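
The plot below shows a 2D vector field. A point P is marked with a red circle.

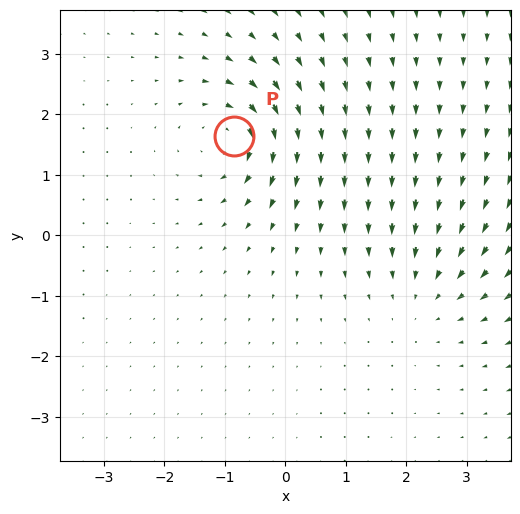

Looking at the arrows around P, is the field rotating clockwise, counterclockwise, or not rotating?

Near P at (-0.8, 1.6) the arrows circulate clockwise. The curl (z-component) there is about -6; negative curl means clockwise rotation.

clockwise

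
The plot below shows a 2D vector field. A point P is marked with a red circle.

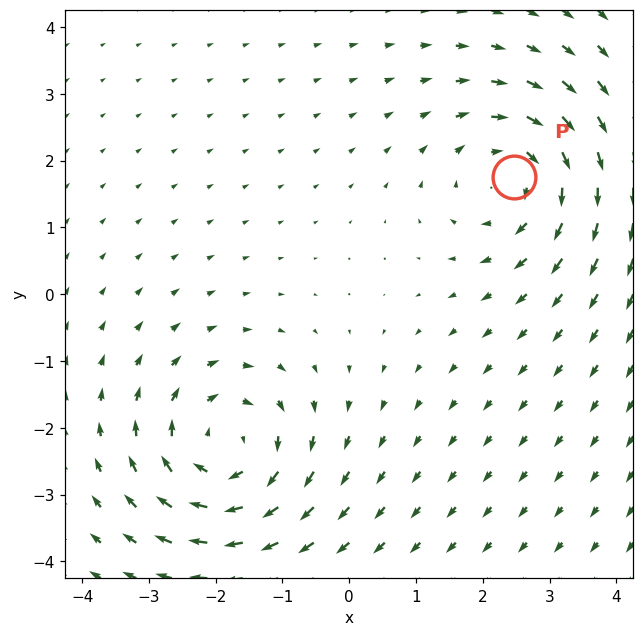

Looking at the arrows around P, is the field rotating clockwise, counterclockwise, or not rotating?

Near P at (2.5, 1.7) the arrows circulate clockwise. The curl (z-component) there is about -4; negative curl means clockwise rotation.

clockwise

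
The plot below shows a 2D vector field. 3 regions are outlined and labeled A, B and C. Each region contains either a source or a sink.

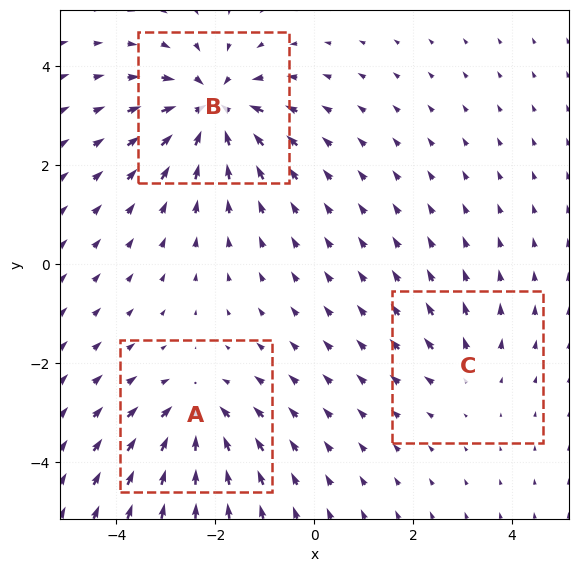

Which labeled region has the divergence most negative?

Divergence at each region's feature centre — A: about -4, B: about -6, C: about +2. Region B is most negative.

B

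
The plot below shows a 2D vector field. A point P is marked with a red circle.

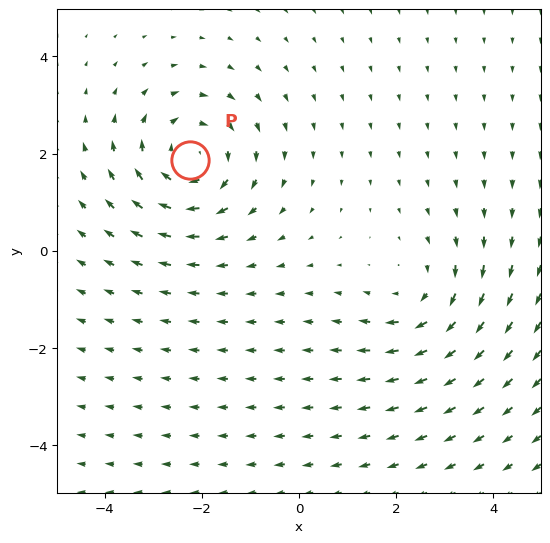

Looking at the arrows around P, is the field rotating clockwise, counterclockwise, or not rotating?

clockwise

Near P at (-2.2, 1.9) the arrows circulate clockwise. The curl (z-component) there is about -3; negative curl means clockwise rotation.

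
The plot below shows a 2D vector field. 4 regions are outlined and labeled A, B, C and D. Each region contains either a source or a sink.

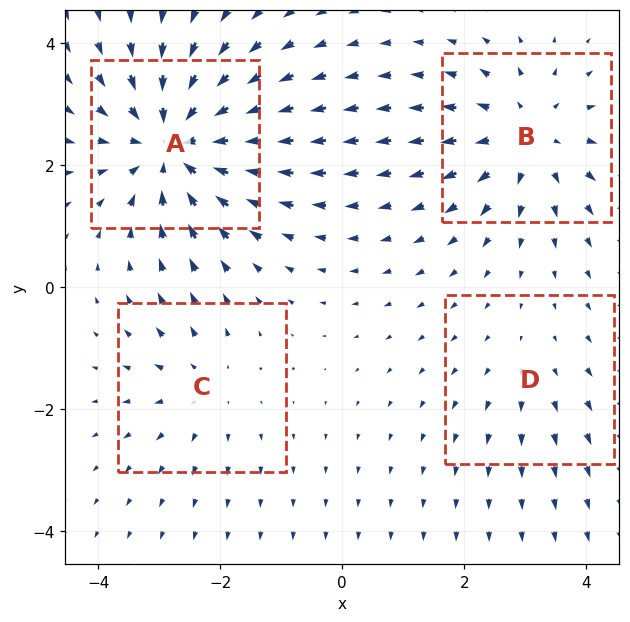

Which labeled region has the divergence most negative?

Divergence at each region's feature centre — A: about -6, B: about +5, C: about +3, D: about +2. Region A is most negative.

A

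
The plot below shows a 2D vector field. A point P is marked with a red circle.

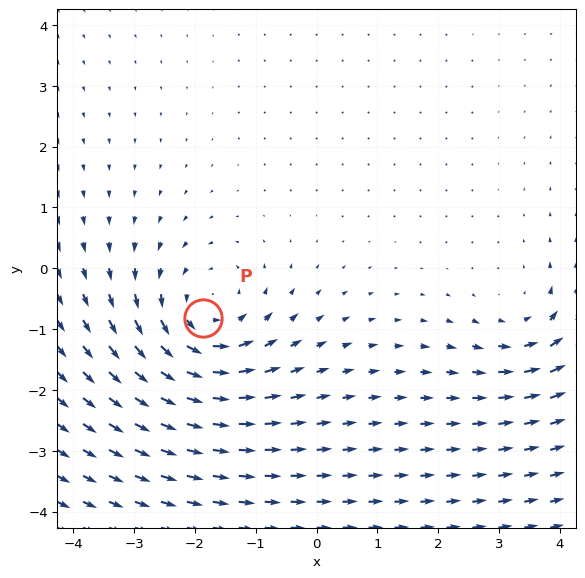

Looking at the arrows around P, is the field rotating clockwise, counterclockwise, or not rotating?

counterclockwise

Near P at (-1.9, -0.8) the arrows circulate counterclockwise. The curl (z-component) there is about +4; positive curl means counterclockwise rotation.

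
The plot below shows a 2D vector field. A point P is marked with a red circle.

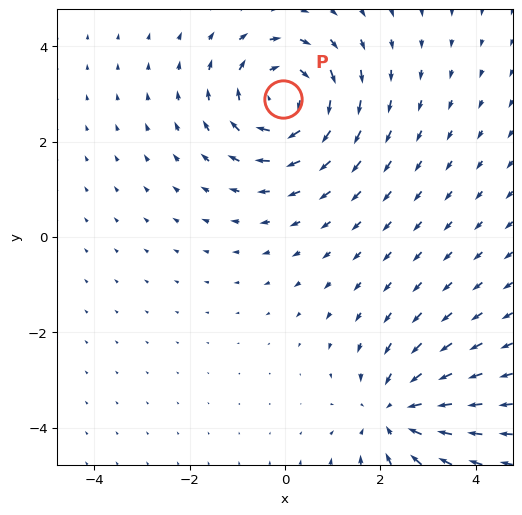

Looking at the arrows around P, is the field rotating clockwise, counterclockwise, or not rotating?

Near P at (-0.0, 2.9) the arrows circulate clockwise. The curl (z-component) there is about -4; negative curl means clockwise rotation.

clockwise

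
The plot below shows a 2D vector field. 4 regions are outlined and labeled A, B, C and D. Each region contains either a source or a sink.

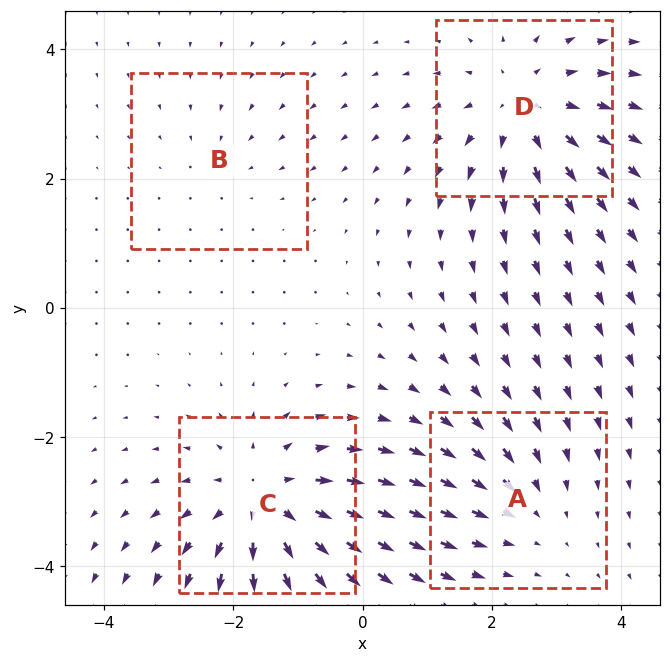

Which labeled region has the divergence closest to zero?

B

Divergence at each region's feature centre — A: about -3, B: about -2, C: about +6, D: about +5. Region B is closest to zero.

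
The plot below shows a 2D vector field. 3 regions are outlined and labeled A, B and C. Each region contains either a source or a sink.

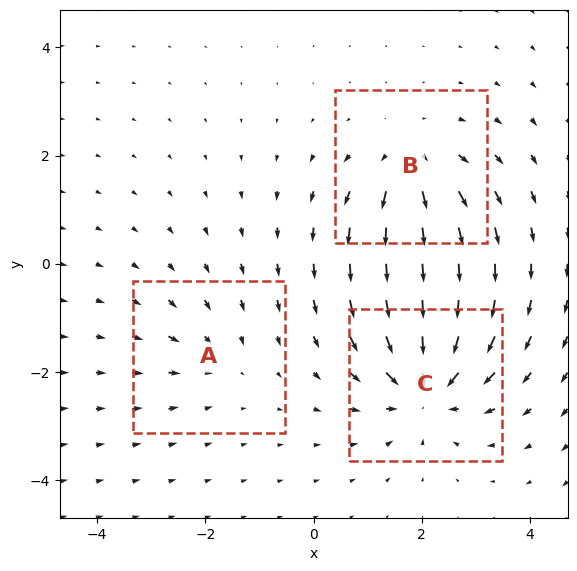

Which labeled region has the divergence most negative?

Divergence at each region's feature centre — A: about -2, B: about +4, C: about -5. Region C is most negative.

C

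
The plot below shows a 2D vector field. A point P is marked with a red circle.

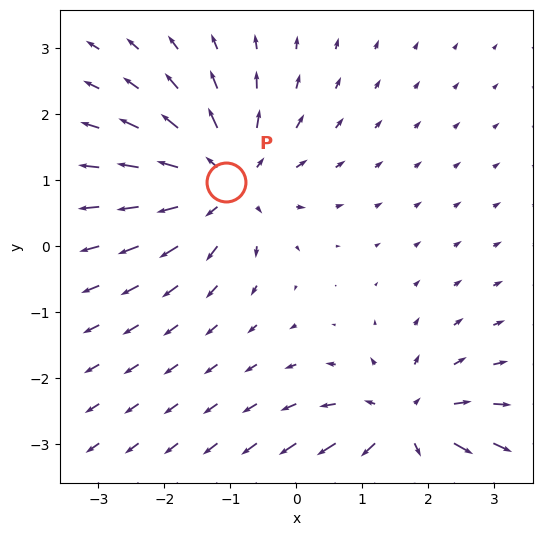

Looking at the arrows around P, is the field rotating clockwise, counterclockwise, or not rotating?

not rotating

Near P at (-1.1, 1.0) the arrows show no circulation. The curl there is ≈0.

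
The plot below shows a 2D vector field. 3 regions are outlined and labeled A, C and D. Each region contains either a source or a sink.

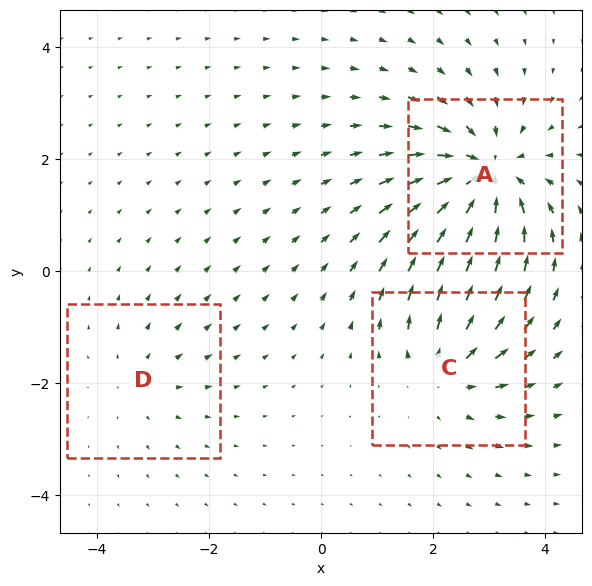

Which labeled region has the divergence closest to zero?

D

Divergence at each region's feature centre — A: about -5, C: about +3, D: about +2. Region D is closest to zero.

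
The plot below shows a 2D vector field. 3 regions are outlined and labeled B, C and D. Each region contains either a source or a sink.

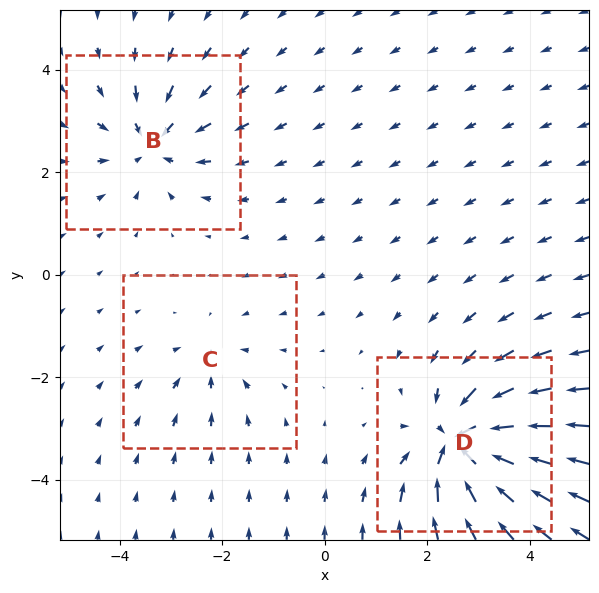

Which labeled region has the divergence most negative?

Divergence at each region's feature centre — B: about -4, C: about -2, D: about -6. Region D is most negative.

D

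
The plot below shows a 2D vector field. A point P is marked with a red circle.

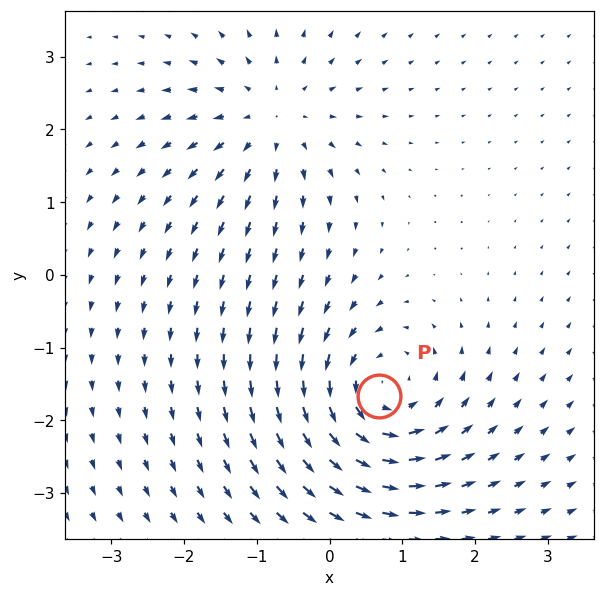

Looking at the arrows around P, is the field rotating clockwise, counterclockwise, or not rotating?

counterclockwise

Near P at (0.7, -1.7) the arrows circulate counterclockwise. The curl (z-component) there is about +5; positive curl means counterclockwise rotation.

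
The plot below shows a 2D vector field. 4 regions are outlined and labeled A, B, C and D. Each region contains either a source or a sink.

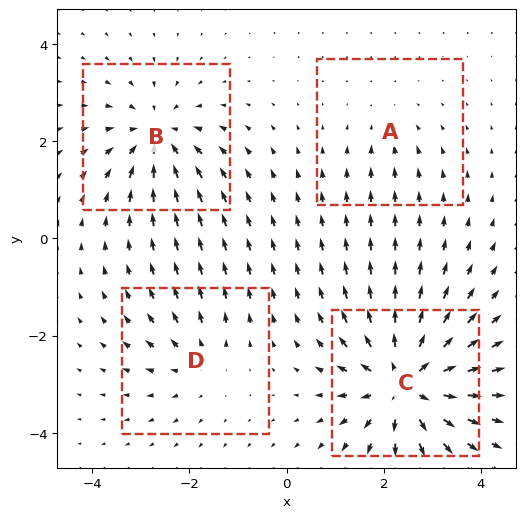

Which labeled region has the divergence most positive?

Divergence at each region's feature centre — A: about -2, B: about -5, C: about +8, D: about +3. Region C is most positive.

C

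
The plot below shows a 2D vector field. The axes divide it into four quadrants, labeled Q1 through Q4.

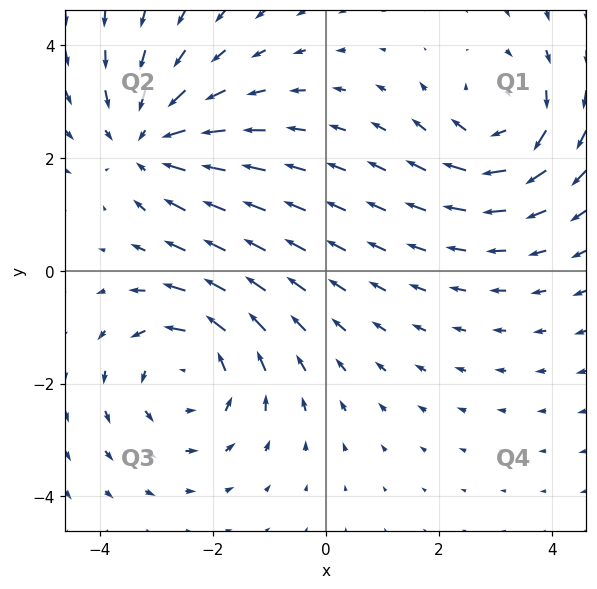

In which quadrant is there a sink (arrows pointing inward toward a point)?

Q2

The sink sits at approximately (-3.1, 2.3), which lies in quadrant Q2. The divergence there is about -4, negative as expected for a sink.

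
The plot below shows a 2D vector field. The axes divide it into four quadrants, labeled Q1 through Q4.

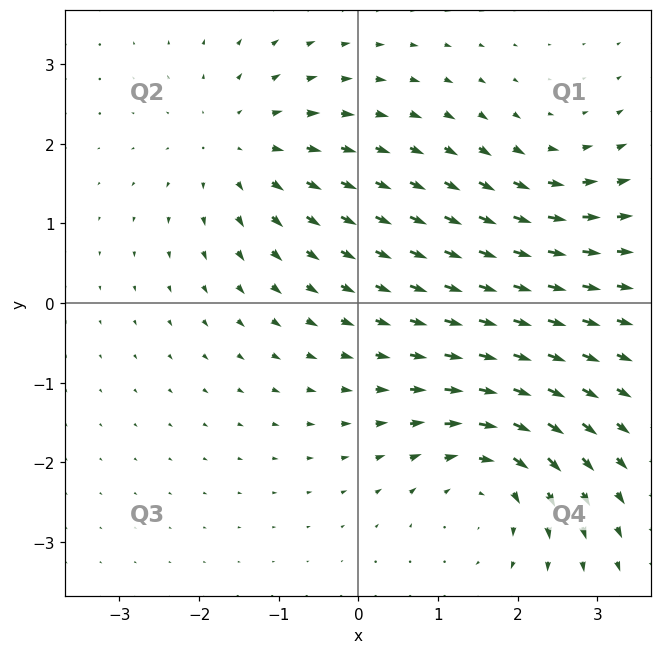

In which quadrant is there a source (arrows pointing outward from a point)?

Q2

The source sits at approximately (-1.5, 1.9), which lies in quadrant Q2. The divergence there is about +4, positive as expected for a source.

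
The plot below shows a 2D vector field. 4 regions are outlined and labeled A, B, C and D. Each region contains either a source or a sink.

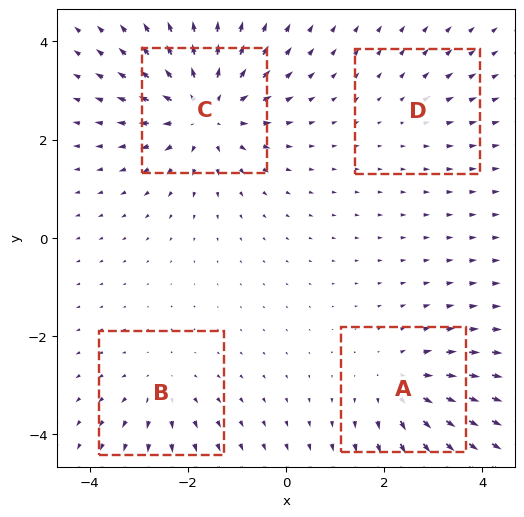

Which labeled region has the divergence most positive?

C

Divergence at each region's feature centre — A: about +4, B: about +3, C: about +7, D: about +2. Region C is most positive.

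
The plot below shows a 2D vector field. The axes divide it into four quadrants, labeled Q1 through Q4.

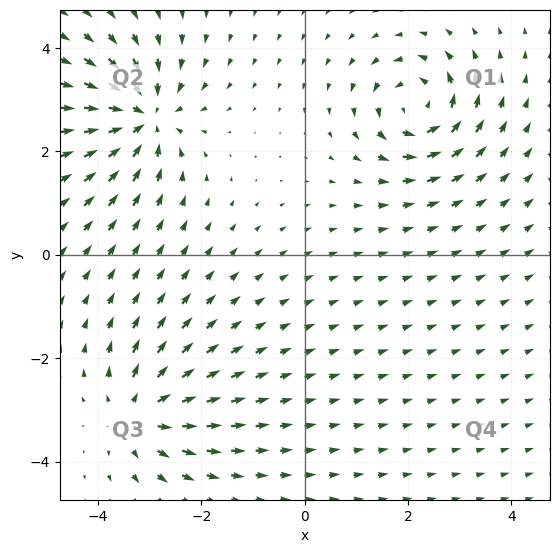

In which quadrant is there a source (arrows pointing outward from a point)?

Q3

The source sits at approximately (-3.2, -3.1), which lies in quadrant Q3. The divergence there is about +5, positive as expected for a source.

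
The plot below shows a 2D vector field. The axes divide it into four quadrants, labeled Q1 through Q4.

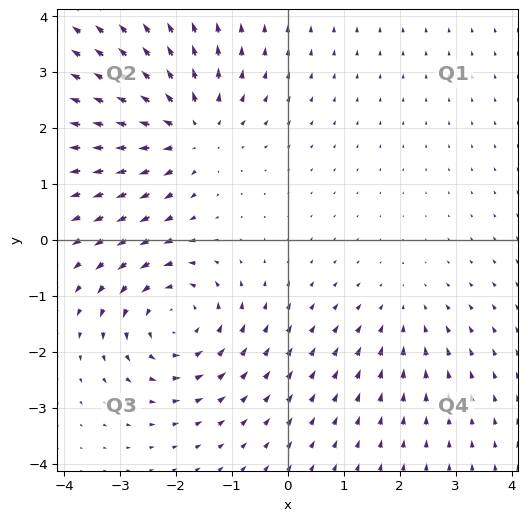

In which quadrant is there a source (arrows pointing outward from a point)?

The source sits at approximately (-1.8, 2.0), which lies in quadrant Q2. The divergence there is about +5, positive as expected for a source.

Q2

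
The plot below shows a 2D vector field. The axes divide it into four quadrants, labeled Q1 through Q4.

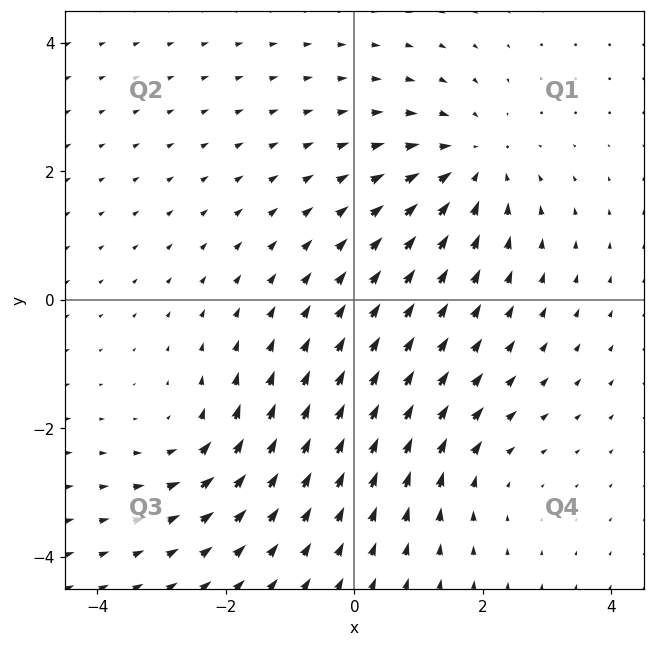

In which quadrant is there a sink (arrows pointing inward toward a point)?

The sink sits at approximately (1.8, 2.1), which lies in quadrant Q1. The divergence there is about -4, negative as expected for a sink.

Q1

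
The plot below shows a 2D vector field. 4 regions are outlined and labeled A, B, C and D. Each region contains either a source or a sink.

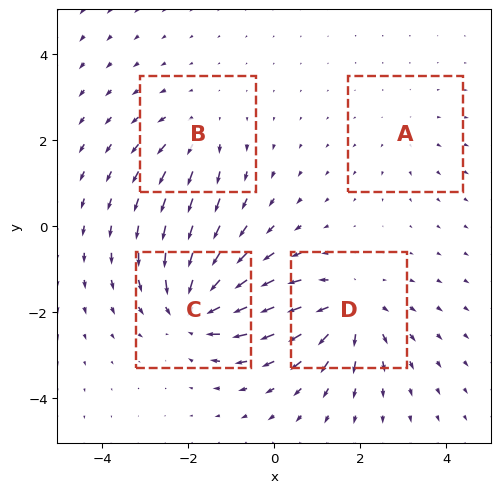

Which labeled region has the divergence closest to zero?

Divergence at each region's feature centre — A: about +2, B: about +3, C: about -7, D: about +5. Region A is closest to zero.

A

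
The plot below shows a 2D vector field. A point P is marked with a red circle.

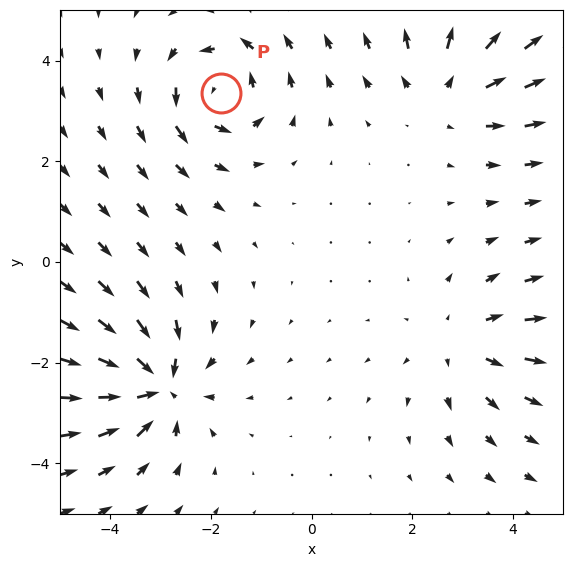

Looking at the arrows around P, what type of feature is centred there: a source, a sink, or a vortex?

vortex

At P (-1.8, 3.4) the arrows circulate counterclockwise. Divergence ≈0, curl about +5 — near-zero divergence with nonzero curl is a vortex.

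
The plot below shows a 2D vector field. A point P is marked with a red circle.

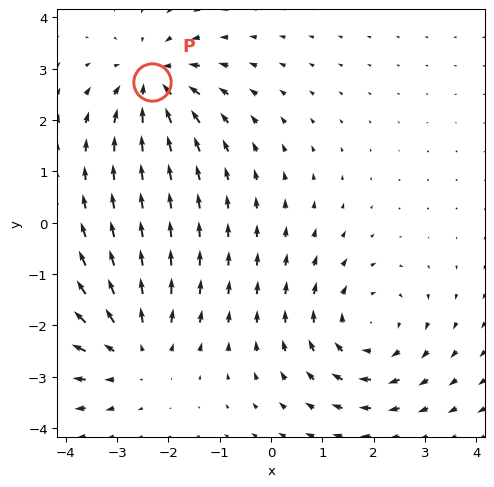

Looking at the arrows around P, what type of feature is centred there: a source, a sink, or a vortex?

At P (-2.3, 2.8) the arrows converge inward. Divergence about -5, curl ≈0 — negative divergence with near-zero curl is a sink.

sink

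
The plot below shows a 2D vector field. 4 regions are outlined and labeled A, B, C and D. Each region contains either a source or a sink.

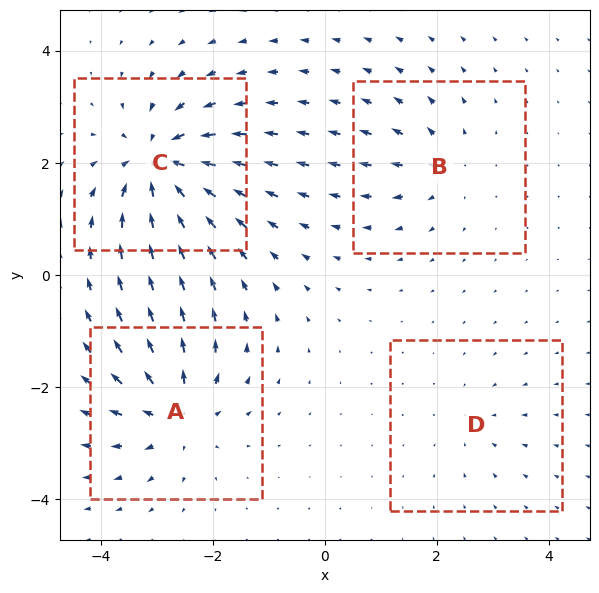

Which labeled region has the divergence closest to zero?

Divergence at each region's feature centre — A: about +6, B: about +4, C: about -8, D: about -2. Region D is closest to zero.

D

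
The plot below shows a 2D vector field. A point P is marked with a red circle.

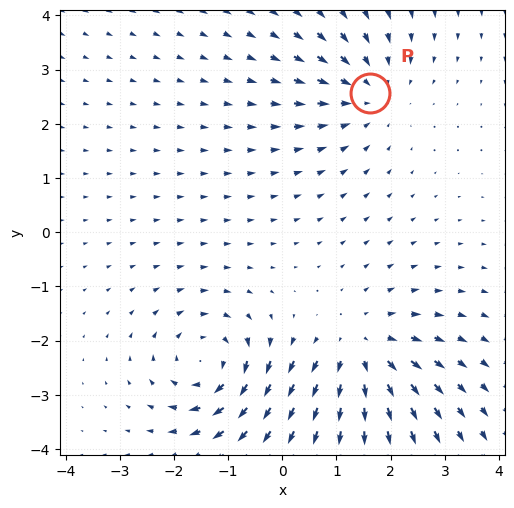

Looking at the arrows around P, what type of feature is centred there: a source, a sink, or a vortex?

At P (1.6, 2.6) the arrows converge inward. Divergence about -3, curl ≈0 — negative divergence with near-zero curl is a sink.

sink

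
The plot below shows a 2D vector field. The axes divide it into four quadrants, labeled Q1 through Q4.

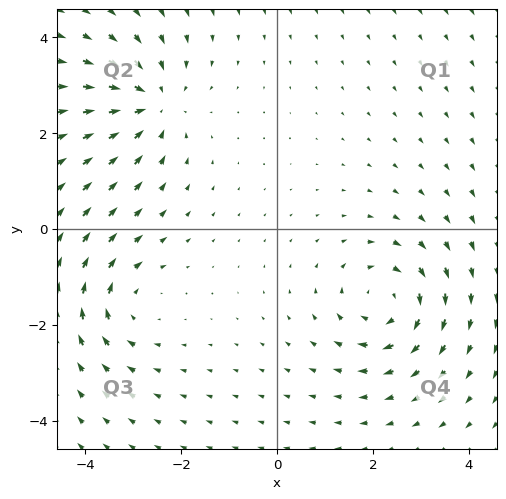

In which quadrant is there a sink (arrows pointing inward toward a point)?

Q2

The sink sits at approximately (-2.6, 2.6), which lies in quadrant Q2. The divergence there is about -5, negative as expected for a sink.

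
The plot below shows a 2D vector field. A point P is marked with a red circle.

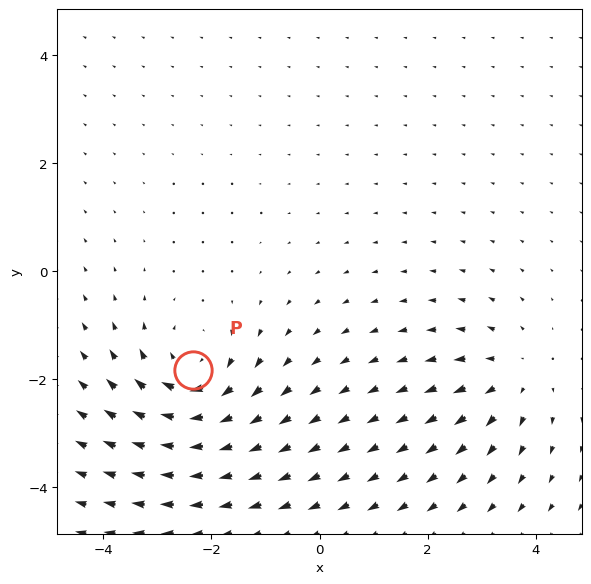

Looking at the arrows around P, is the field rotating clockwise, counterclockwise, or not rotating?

clockwise

Near P at (-2.3, -1.8) the arrows circulate clockwise. The curl (z-component) there is about -4; negative curl means clockwise rotation.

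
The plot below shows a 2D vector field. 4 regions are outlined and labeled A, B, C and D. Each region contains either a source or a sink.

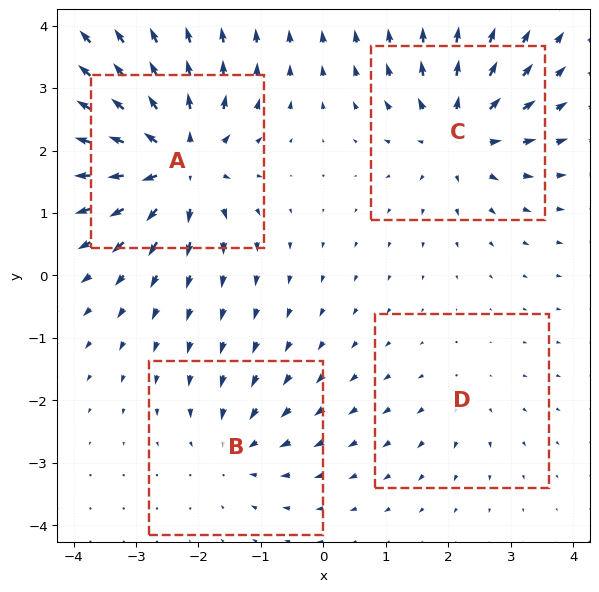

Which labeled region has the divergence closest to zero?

Divergence at each region's feature centre — A: about +8, B: about -4, C: about +6, D: about +2. Region D is closest to zero.

D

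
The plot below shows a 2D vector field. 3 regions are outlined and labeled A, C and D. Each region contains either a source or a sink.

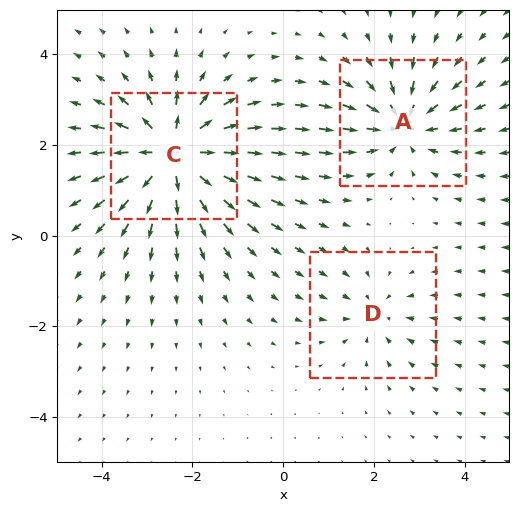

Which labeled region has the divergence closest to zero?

Divergence at each region's feature centre — A: about -4, C: about +5, D: about -2. Region D is closest to zero.

D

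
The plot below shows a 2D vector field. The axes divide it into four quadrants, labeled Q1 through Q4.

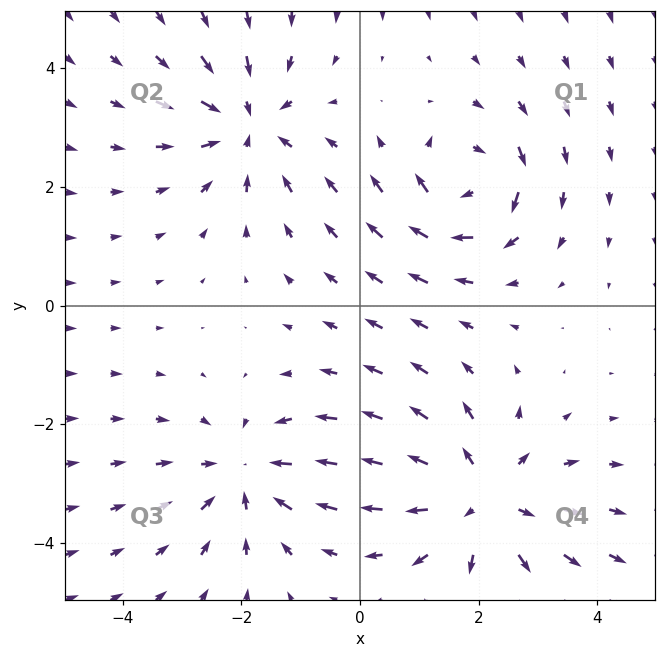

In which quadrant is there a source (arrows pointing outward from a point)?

Q4

The source sits at approximately (2.1, -3.2), which lies in quadrant Q4. The divergence there is about +4, positive as expected for a source.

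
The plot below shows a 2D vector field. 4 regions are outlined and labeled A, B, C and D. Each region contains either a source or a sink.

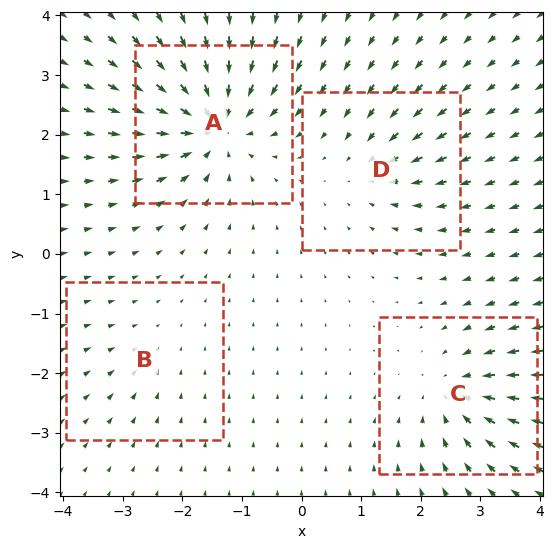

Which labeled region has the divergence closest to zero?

B

Divergence at each region's feature centre — A: about -9, B: about -2, C: about -6, D: about -4. Region B is closest to zero.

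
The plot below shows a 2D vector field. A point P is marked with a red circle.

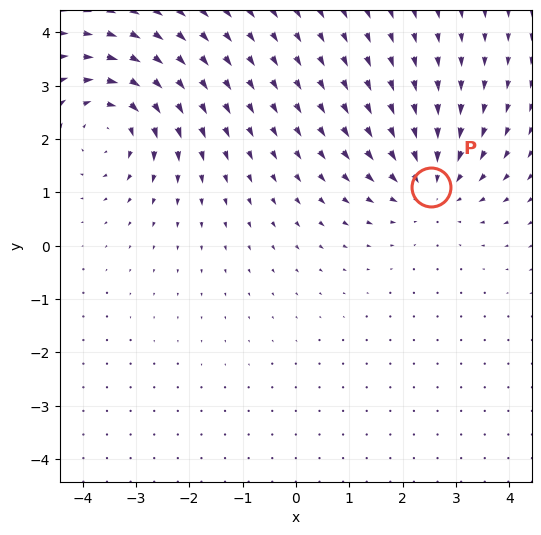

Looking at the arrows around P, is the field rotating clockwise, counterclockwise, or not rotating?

Near P at (2.5, 1.1) the arrows show no circulation. The curl there is ≈0.

not rotating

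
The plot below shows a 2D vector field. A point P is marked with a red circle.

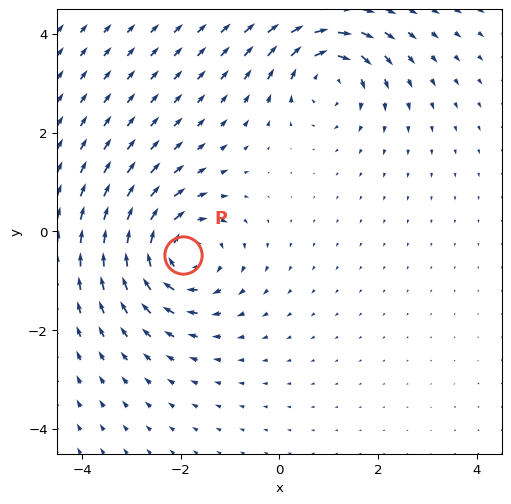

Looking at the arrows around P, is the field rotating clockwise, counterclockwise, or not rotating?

Near P at (-2.0, -0.5) the arrows circulate clockwise. The curl (z-component) there is about -5; negative curl means clockwise rotation.

clockwise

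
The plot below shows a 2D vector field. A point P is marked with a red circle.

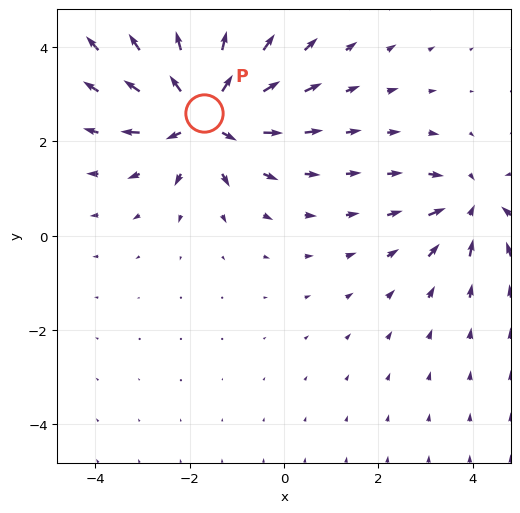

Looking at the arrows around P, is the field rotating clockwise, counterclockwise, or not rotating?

not rotating

Near P at (-1.7, 2.6) the arrows show no circulation. The curl there is ≈0.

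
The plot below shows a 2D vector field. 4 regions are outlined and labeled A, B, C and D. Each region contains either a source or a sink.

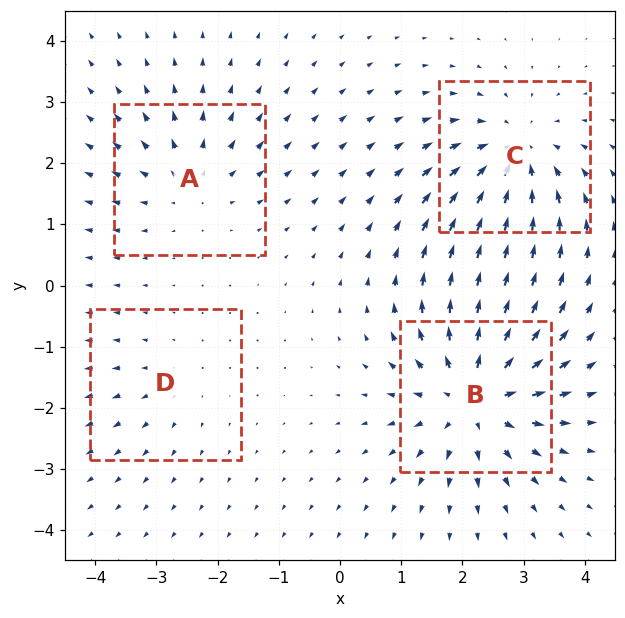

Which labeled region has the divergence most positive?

Divergence at each region's feature centre — A: about +4, B: about +7, C: about -5, D: about +2. Region B is most positive.

B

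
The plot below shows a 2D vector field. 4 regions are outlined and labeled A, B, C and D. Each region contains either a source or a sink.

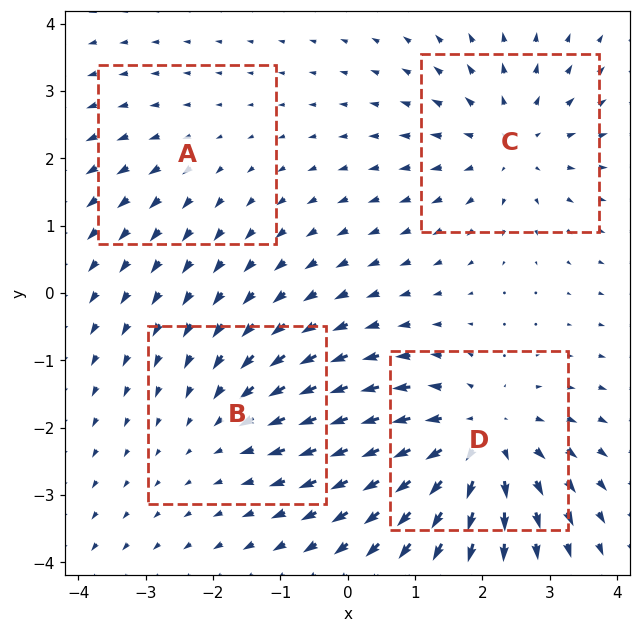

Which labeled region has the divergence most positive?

D

Divergence at each region's feature centre — A: about +2, B: about -3, C: about +4, D: about +6. Region D is most positive.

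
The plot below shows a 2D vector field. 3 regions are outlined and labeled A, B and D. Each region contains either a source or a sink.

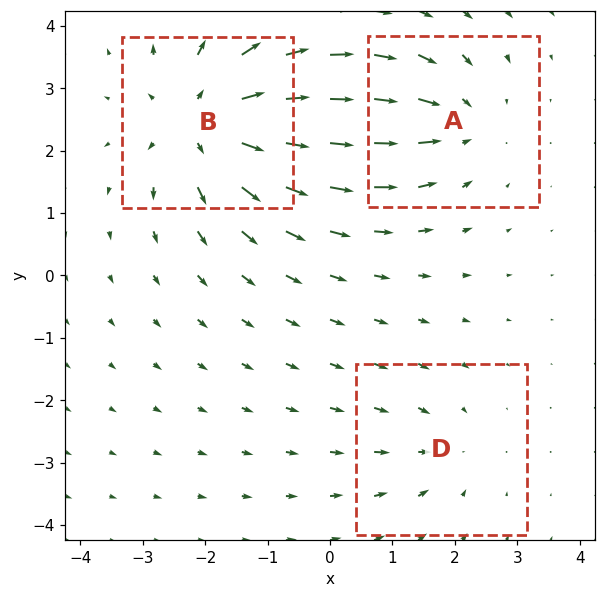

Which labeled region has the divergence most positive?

B

Divergence at each region's feature centre — A: about -3, B: about +4, D: about -2. Region B is most positive.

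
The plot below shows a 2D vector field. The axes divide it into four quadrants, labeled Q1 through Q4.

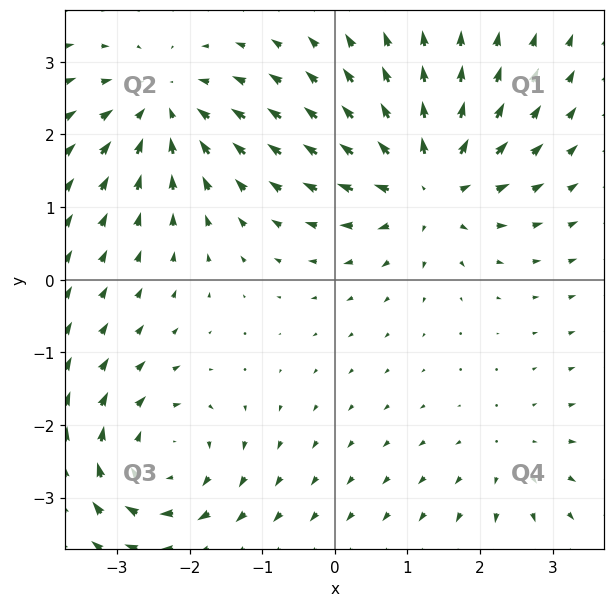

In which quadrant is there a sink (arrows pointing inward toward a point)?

The sink sits at approximately (-2.4, 2.4), which lies in quadrant Q2. The divergence there is about -5, negative as expected for a sink.

Q2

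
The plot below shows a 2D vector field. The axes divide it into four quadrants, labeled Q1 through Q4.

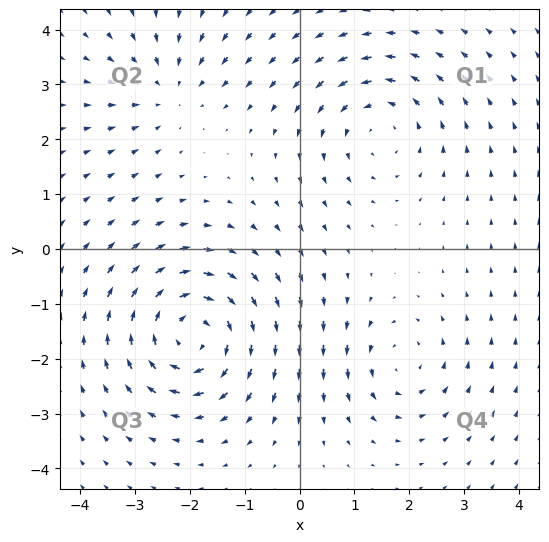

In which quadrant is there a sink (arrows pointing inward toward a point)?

Q2

The sink sits at approximately (-2.4, 2.9), which lies in quadrant Q2. The divergence there is about -3, negative as expected for a sink.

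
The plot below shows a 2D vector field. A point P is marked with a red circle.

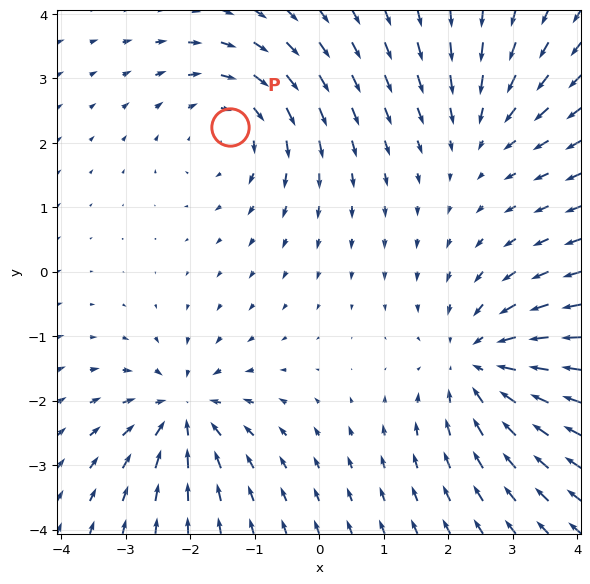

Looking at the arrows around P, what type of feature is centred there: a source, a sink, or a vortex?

At P (-1.4, 2.2) the arrows circulate clockwise. Divergence ≈0, curl about -4 — near-zero divergence with nonzero curl is a vortex.

vortex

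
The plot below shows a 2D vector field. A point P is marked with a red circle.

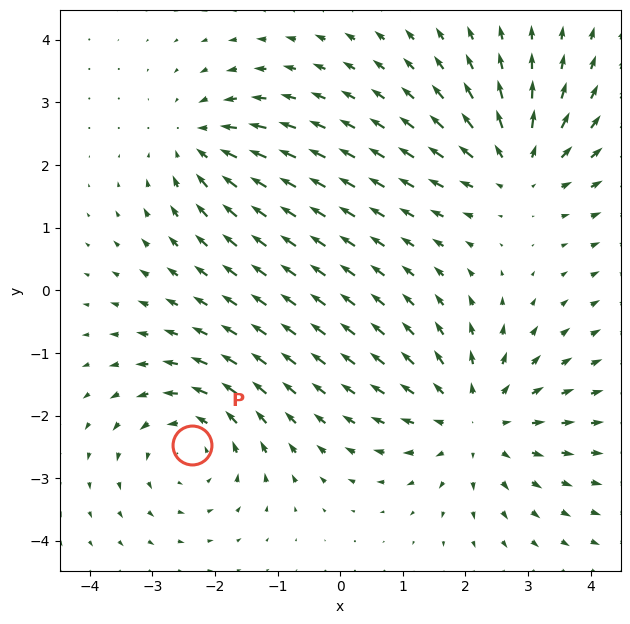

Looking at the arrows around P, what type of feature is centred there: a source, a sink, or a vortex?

At P (-2.4, -2.5) the arrows circulate counterclockwise. Divergence ≈0, curl about +3 — near-zero divergence with nonzero curl is a vortex.

vortex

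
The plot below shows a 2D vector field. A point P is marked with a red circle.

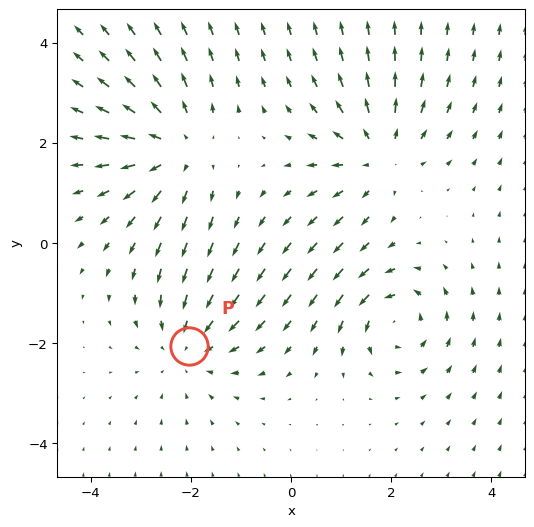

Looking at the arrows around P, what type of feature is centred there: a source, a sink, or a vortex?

At P (-2.0, -2.1) the arrows converge inward. Divergence about -3, curl ≈0 — negative divergence with near-zero curl is a sink.

sink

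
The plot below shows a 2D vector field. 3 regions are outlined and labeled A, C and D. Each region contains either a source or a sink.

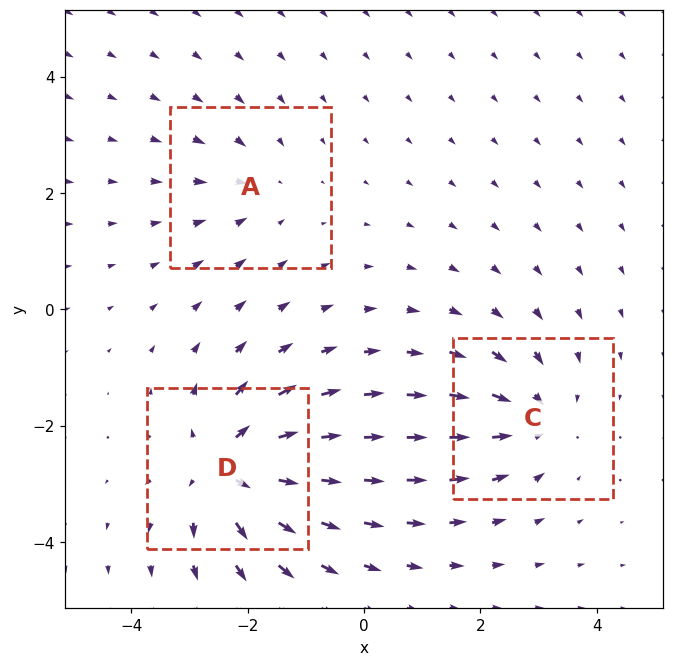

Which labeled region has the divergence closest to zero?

A

Divergence at each region's feature centre — A: about -2, C: about -3, D: about +5. Region A is closest to zero.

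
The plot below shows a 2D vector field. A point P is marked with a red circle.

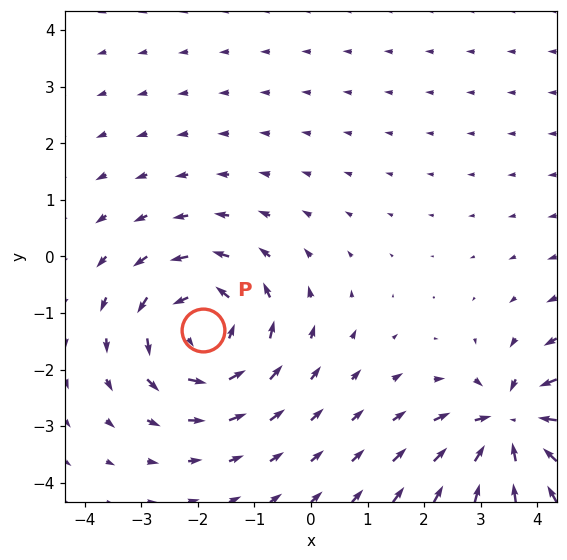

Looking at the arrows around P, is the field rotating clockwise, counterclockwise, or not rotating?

Near P at (-1.9, -1.3) the arrows circulate counterclockwise. The curl (z-component) there is about +5; positive curl means counterclockwise rotation.

counterclockwise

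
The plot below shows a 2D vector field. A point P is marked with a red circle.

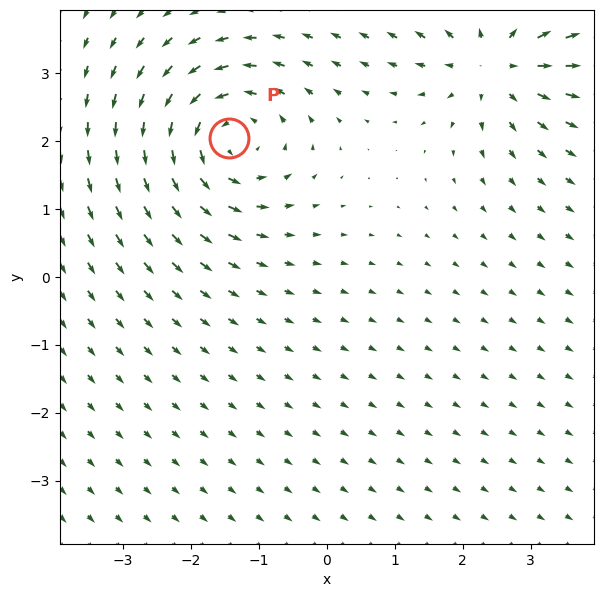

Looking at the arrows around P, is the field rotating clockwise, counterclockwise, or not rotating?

Near P at (-1.4, 2.0) the arrows circulate counterclockwise. The curl (z-component) there is about +5; positive curl means counterclockwise rotation.

counterclockwise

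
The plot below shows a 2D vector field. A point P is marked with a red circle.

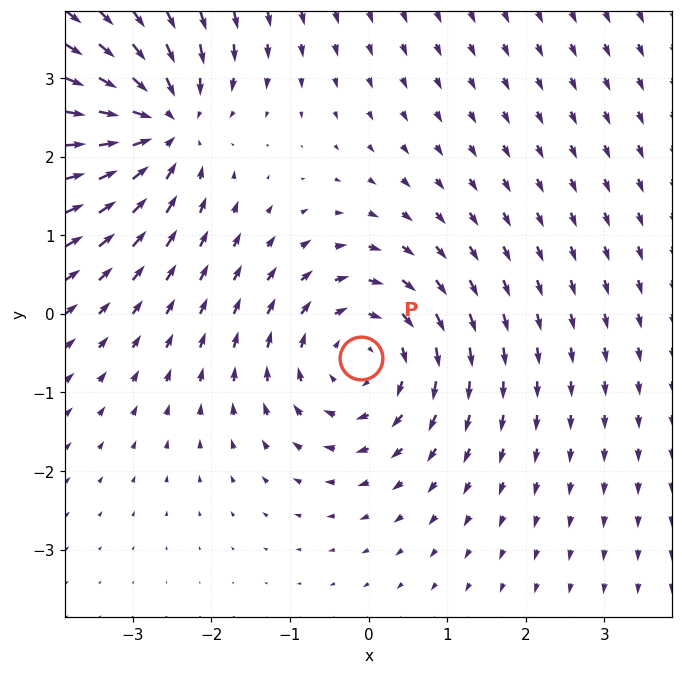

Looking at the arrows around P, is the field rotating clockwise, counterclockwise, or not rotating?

clockwise

Near P at (-0.1, -0.6) the arrows circulate clockwise. The curl (z-component) there is about -3; negative curl means clockwise rotation.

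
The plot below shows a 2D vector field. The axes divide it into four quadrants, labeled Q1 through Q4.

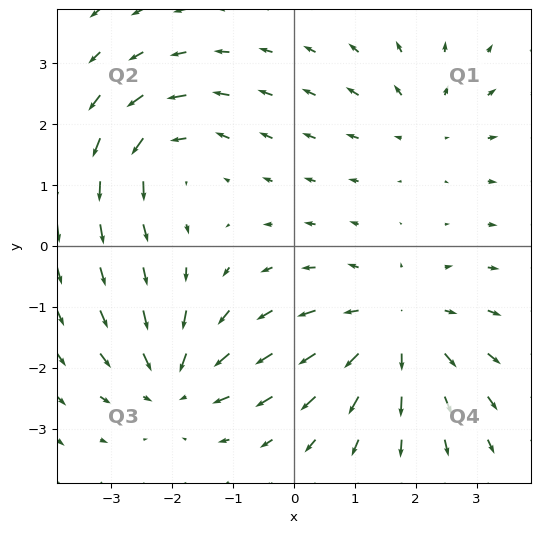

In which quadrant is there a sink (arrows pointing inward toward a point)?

Q3

The sink sits at approximately (-1.9, -2.2), which lies in quadrant Q3. The divergence there is about -4, negative as expected for a sink.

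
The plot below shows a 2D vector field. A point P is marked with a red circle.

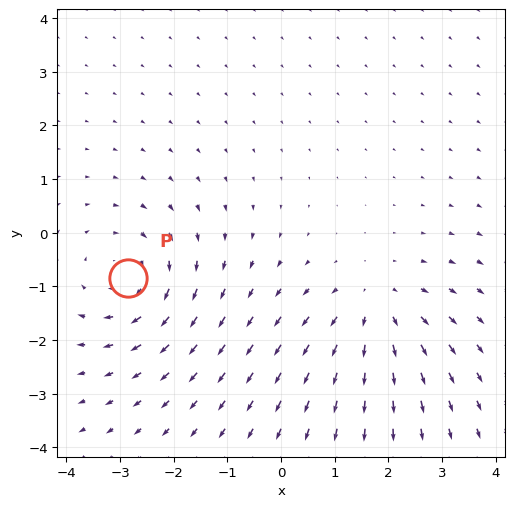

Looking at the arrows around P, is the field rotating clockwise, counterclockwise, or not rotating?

Near P at (-2.9, -0.8) the arrows circulate clockwise. The curl (z-component) there is about -4; negative curl means clockwise rotation.

clockwise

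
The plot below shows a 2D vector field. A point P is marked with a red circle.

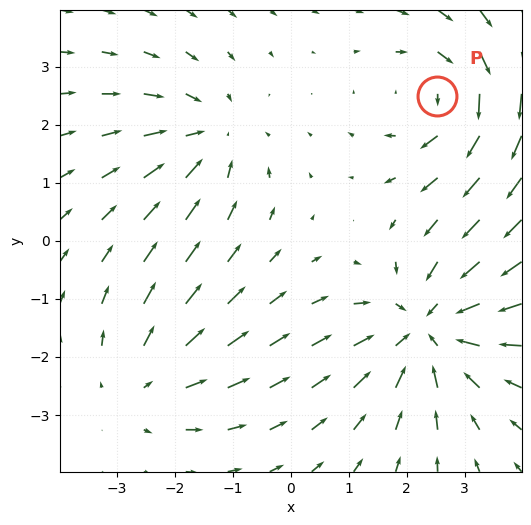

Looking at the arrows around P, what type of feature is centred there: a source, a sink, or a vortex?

At P (2.5, 2.5) the arrows circulate clockwise. Divergence ≈0, curl about -3 — near-zero divergence with nonzero curl is a vortex.

vortex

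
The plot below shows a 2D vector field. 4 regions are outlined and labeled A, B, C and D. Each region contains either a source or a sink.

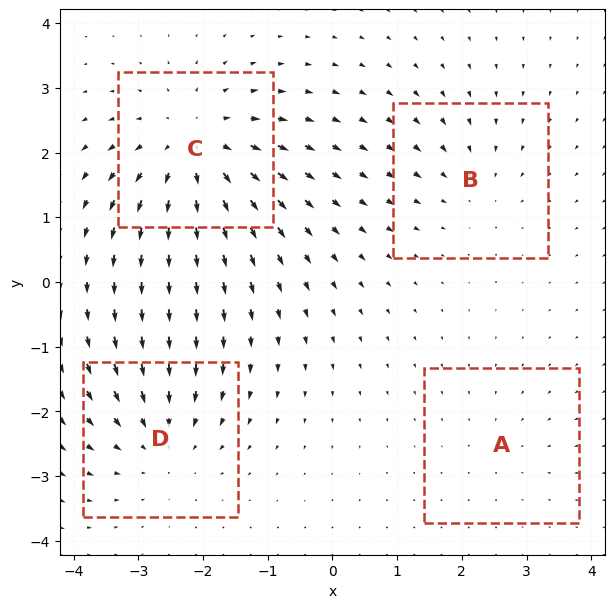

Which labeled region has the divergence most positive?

Divergence at each region's feature centre — A: about -2, B: about -3, C: about +6, D: about -5. Region C is most positive.

C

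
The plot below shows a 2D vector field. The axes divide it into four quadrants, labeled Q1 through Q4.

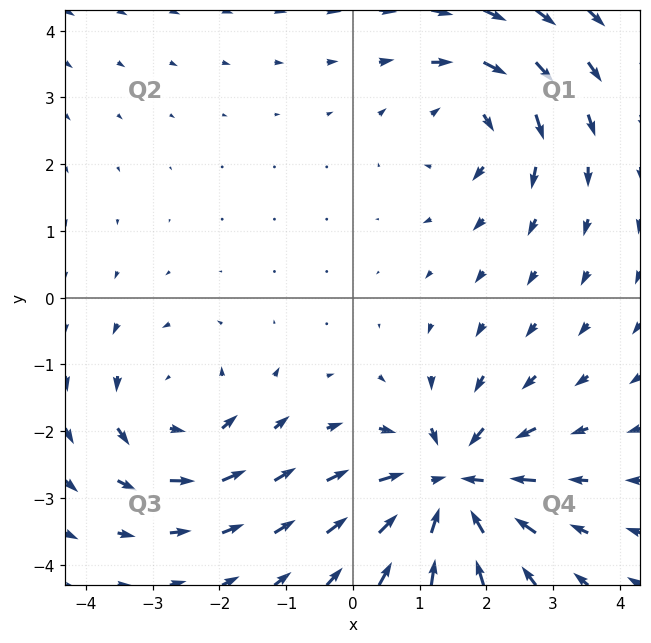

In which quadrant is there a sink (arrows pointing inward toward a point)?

The sink sits at approximately (1.5, -2.8), which lies in quadrant Q4. The divergence there is about -5, negative as expected for a sink.

Q4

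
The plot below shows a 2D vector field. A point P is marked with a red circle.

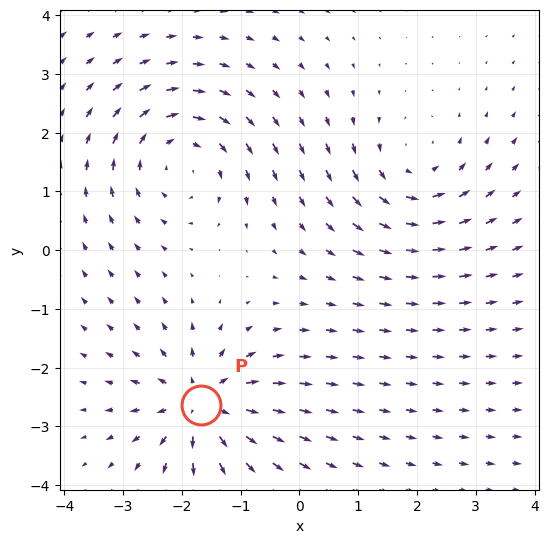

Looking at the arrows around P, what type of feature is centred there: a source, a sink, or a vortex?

At P (-1.7, -2.6) the arrows spread outward. Divergence about +6, curl ≈0 — positive divergence with near-zero curl is a source.

source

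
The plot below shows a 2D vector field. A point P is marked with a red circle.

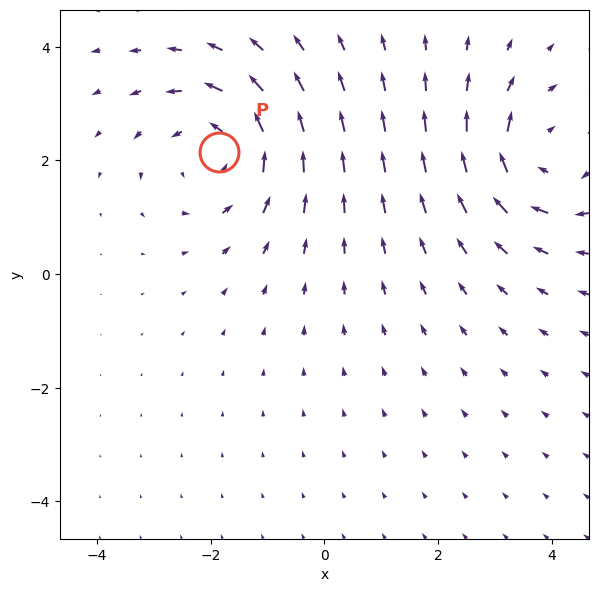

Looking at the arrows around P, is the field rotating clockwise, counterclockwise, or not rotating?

counterclockwise

Near P at (-1.9, 2.1) the arrows circulate counterclockwise. The curl (z-component) there is about +3; positive curl means counterclockwise rotation.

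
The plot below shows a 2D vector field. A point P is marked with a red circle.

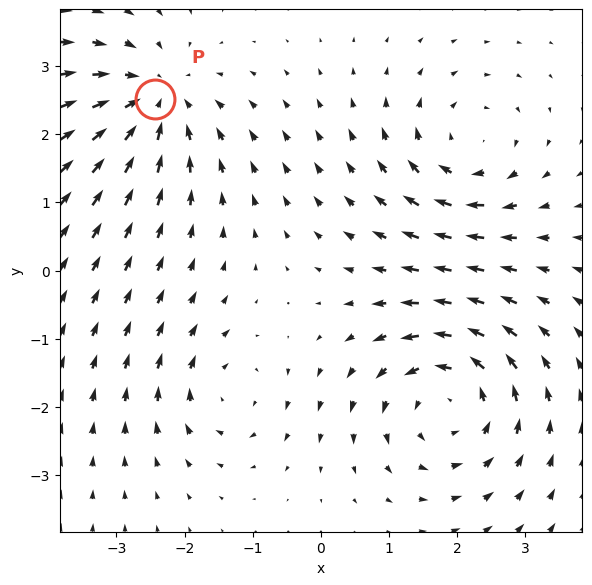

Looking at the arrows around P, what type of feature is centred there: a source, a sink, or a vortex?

sink

At P (-2.4, 2.5) the arrows converge inward. Divergence about -4, curl ≈0 — negative divergence with near-zero curl is a sink.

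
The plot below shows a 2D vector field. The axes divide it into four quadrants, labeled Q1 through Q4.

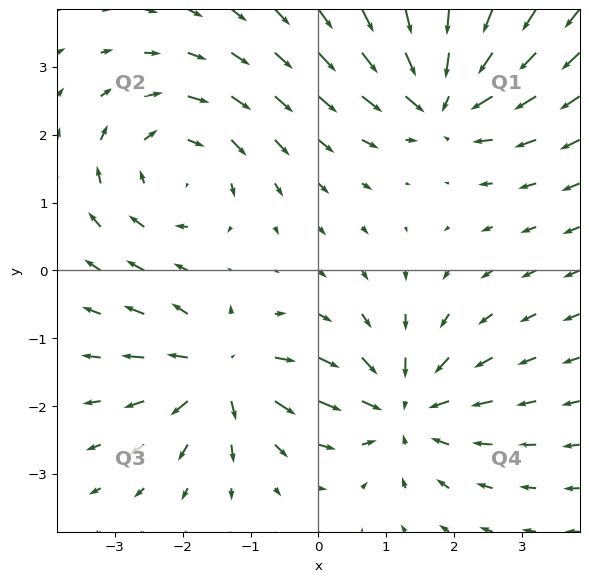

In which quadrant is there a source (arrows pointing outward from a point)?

Q3

The source sits at approximately (-1.4, -1.5), which lies in quadrant Q3. The divergence there is about +5, positive as expected for a source.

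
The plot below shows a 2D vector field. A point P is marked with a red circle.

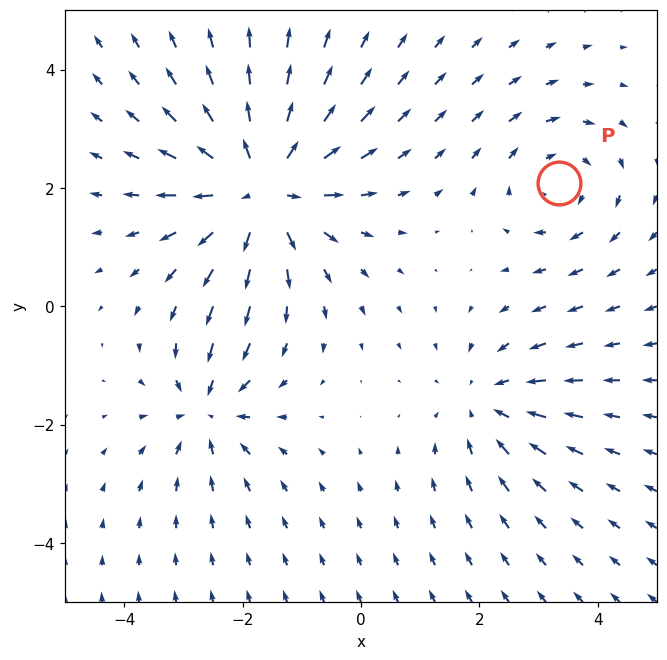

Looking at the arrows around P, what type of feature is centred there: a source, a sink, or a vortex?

At P (3.3, 2.1) the arrows circulate clockwise. Divergence ≈0, curl about -3 — near-zero divergence with nonzero curl is a vortex.

vortex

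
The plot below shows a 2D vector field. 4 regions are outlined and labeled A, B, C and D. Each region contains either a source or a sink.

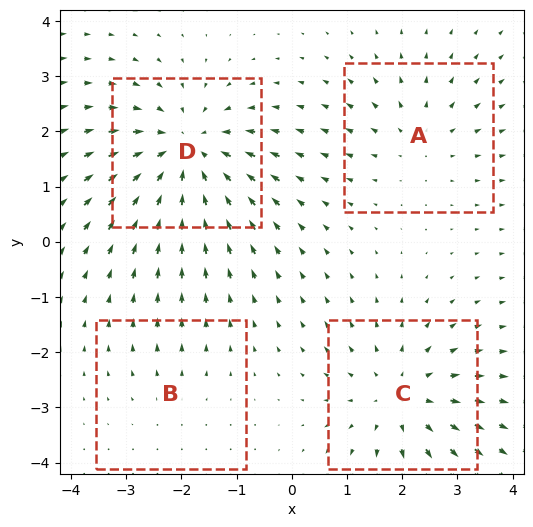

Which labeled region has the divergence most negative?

D

Divergence at each region's feature centre — A: about +3, B: about +2, C: about +5, D: about -6. Region D is most negative.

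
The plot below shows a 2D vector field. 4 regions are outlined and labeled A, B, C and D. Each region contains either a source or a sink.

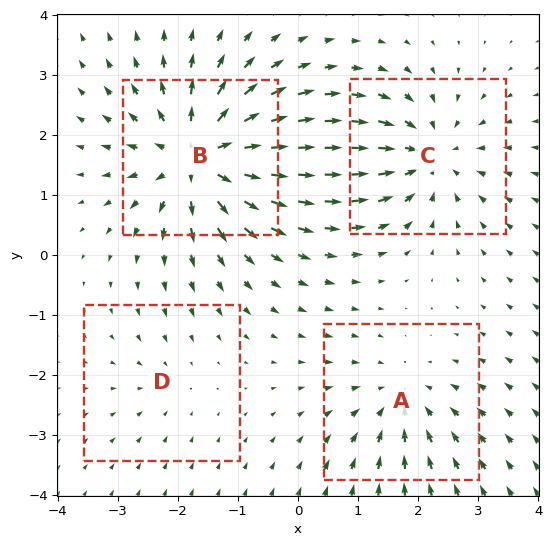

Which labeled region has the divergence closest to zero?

D

Divergence at each region's feature centre — A: about -4, B: about +7, C: about -5, D: about -2. Region D is closest to zero.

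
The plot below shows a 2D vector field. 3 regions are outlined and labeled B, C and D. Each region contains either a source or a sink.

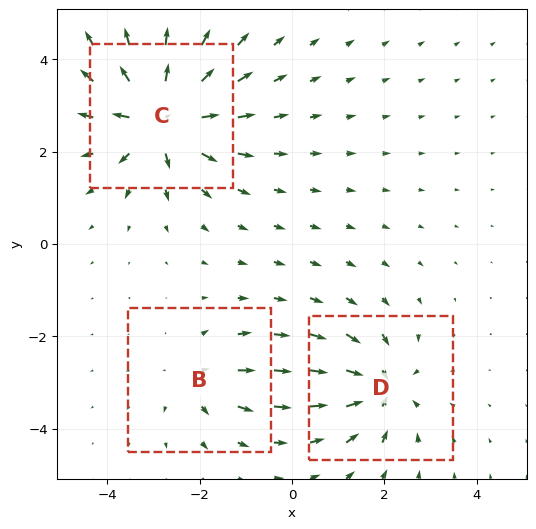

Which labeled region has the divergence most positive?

C

Divergence at each region's feature centre — B: about +3, C: about +6, D: about -4. Region C is most positive.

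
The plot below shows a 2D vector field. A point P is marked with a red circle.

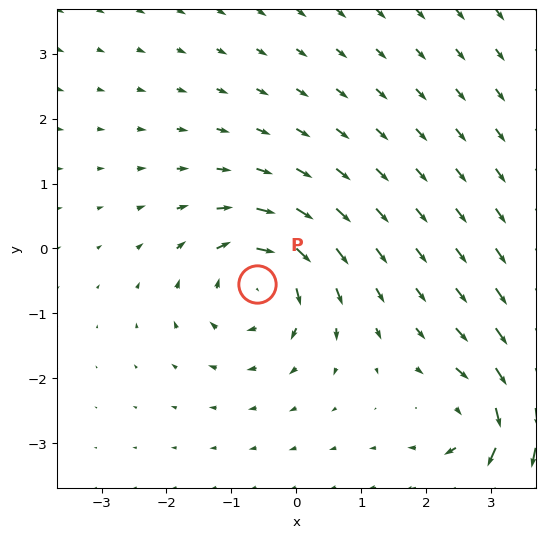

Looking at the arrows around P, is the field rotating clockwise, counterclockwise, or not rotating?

clockwise

Near P at (-0.6, -0.6) the arrows circulate clockwise. The curl (z-component) there is about -4; negative curl means clockwise rotation.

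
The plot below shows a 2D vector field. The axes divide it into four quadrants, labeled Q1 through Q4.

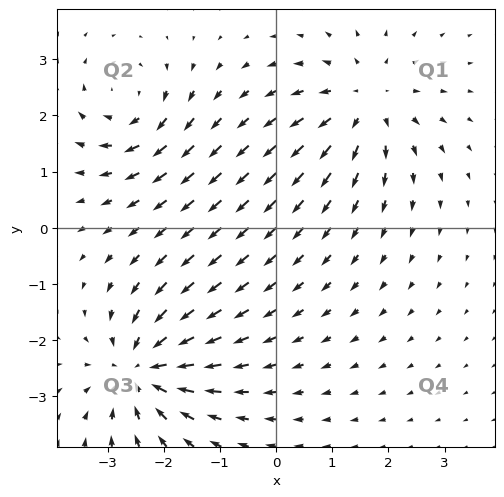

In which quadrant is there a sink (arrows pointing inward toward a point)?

The sink sits at approximately (-2.4, -2.5), which lies in quadrant Q3. The divergence there is about -6, negative as expected for a sink.

Q3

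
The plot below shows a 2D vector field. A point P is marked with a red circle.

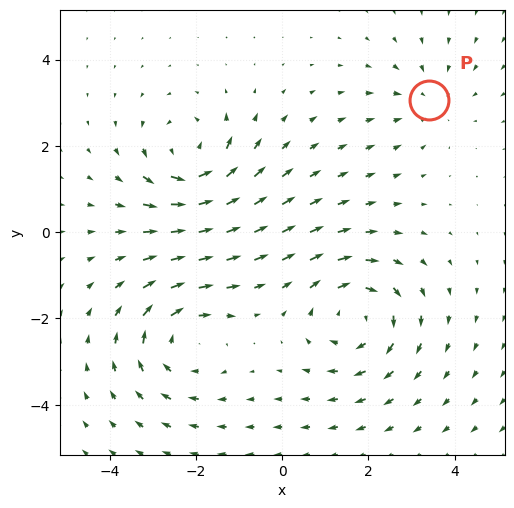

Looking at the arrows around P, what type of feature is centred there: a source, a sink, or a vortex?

At P (3.4, 3.1) the arrows converge inward. Divergence about -2, curl ≈0 — negative divergence with near-zero curl is a sink.

sink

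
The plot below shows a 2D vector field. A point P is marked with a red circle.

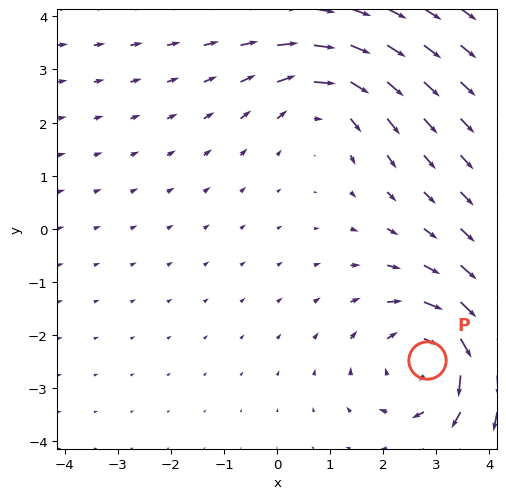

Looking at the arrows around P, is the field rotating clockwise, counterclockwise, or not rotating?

clockwise

Near P at (2.8, -2.5) the arrows circulate clockwise. The curl (z-component) there is about -4; negative curl means clockwise rotation.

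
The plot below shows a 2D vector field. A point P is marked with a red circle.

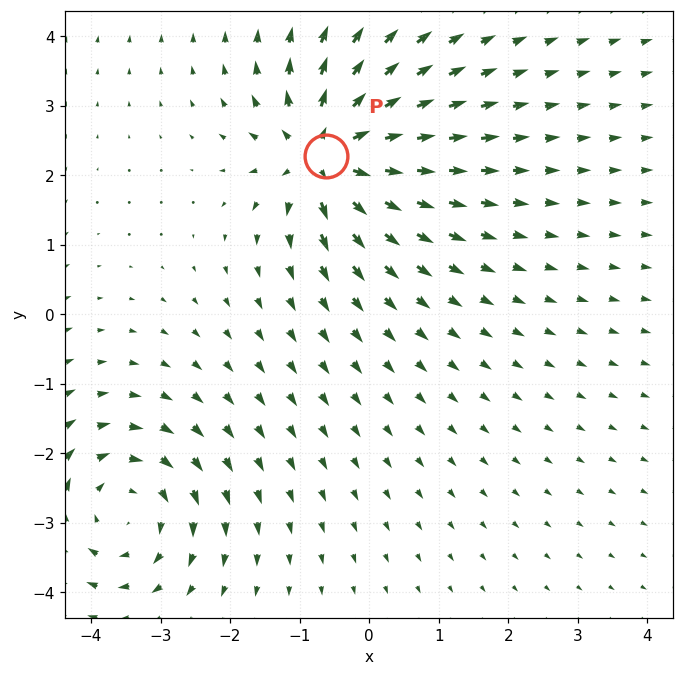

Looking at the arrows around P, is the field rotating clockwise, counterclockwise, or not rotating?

Near P at (-0.6, 2.3) the arrows show no circulation. The curl there is ≈0.

not rotating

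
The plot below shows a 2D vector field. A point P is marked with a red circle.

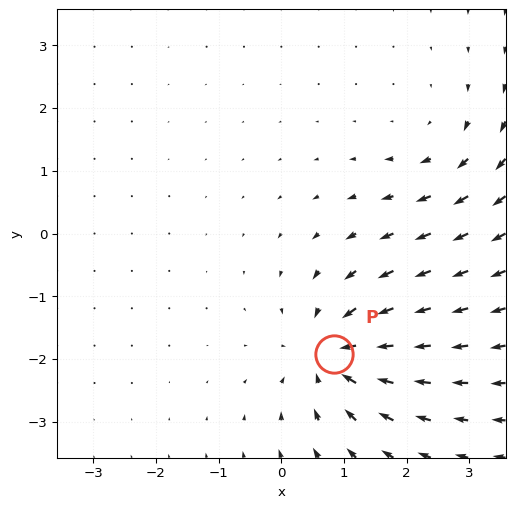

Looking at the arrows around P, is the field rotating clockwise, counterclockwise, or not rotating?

not rotating

Near P at (0.8, -1.9) the arrows show no circulation. The curl there is ≈0.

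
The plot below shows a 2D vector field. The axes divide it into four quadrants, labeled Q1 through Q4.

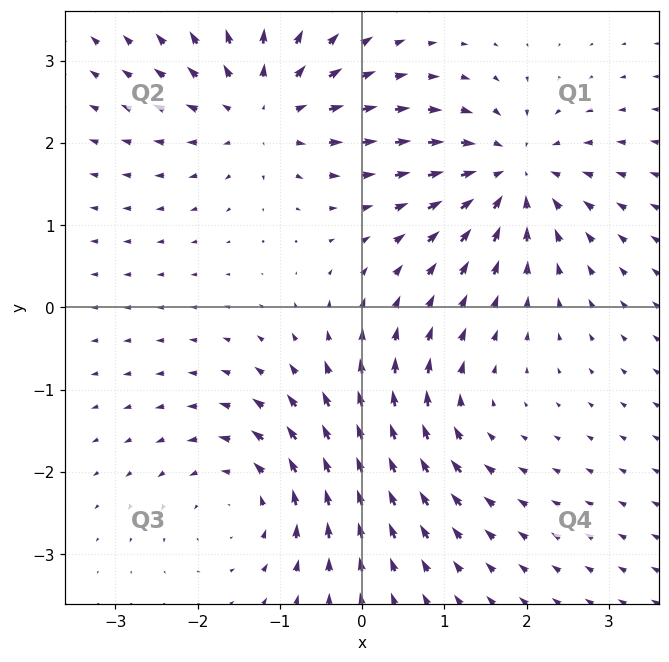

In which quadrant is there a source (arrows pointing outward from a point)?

Q2

The source sits at approximately (-1.2, 2.4), which lies in quadrant Q2. The divergence there is about +5, positive as expected for a source.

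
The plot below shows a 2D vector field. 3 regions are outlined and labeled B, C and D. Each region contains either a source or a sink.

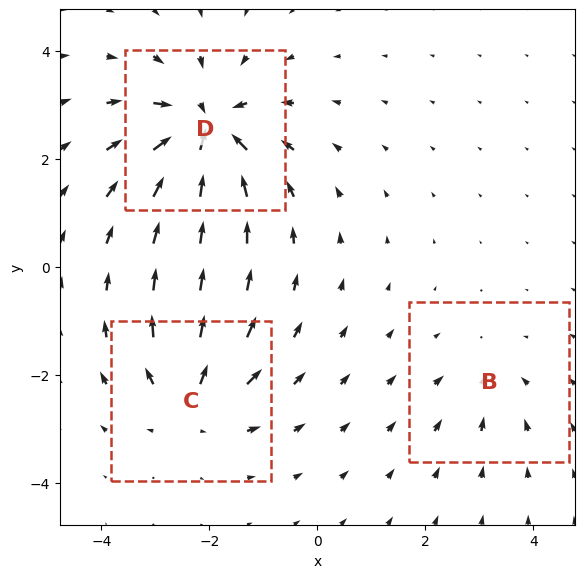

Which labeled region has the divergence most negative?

D

Divergence at each region's feature centre — B: about -2, C: about +4, D: about -6. Region D is most negative.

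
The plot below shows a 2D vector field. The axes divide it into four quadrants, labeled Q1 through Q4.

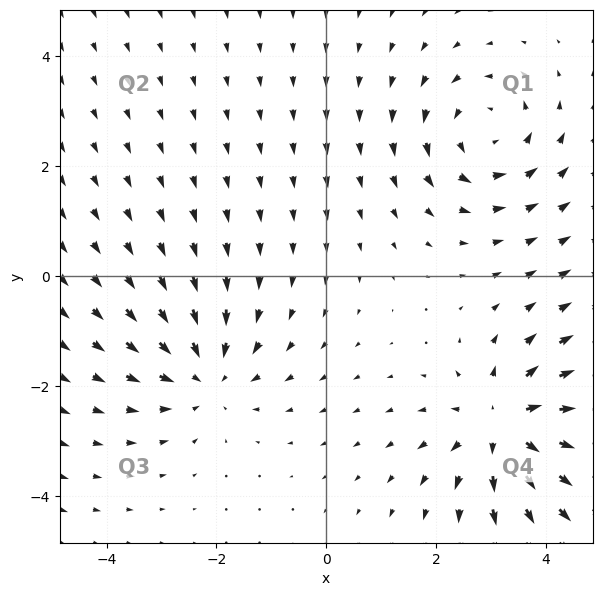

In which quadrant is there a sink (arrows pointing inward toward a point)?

The sink sits at approximately (-2.2, -1.8), which lies in quadrant Q3. The divergence there is about -4, negative as expected for a sink.

Q3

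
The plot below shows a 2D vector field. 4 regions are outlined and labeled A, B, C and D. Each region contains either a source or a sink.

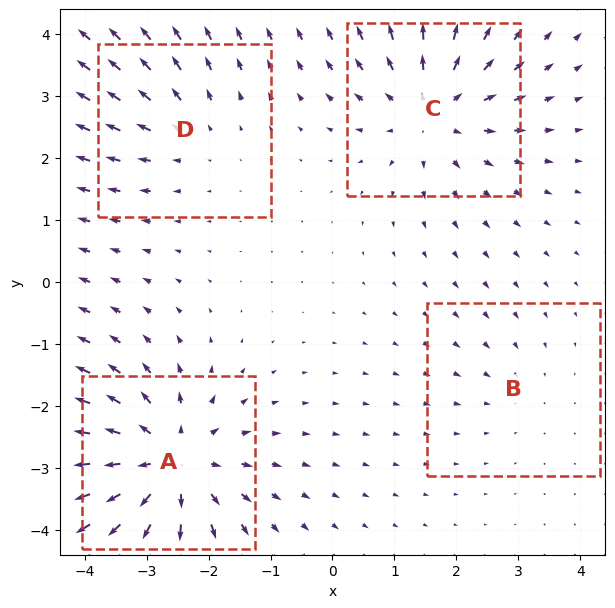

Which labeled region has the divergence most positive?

Divergence at each region's feature centre — A: about +7, B: about -2, C: about +5, D: about +3. Region A is most positive.

A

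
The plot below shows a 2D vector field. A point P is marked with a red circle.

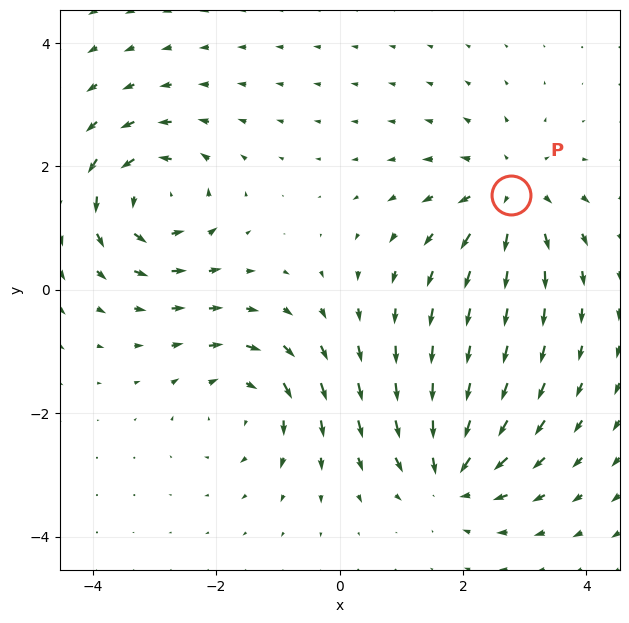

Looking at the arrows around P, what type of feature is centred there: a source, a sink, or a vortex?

source

At P (2.8, 1.5) the arrows spread outward. Divergence about +4, curl ≈0 — positive divergence with near-zero curl is a source.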